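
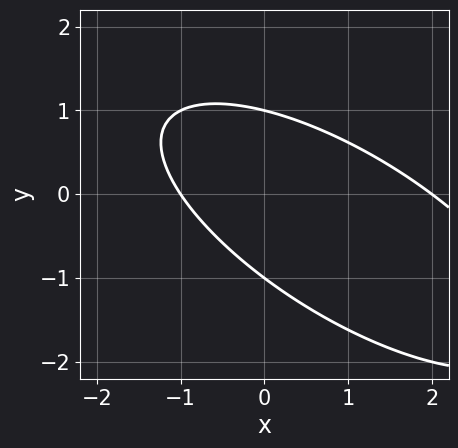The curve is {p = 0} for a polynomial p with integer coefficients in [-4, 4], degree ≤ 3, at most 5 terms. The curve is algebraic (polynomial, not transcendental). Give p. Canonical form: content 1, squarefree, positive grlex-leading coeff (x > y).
deg p = 2. The shape is more complex than any degree-1 curve.
From the axis intercepts and sections: among the integer gridlines, it crosses the x-axis at x ∈ {-1, 2}; the y-axis gridline crossings are at y ∈ {-1, 1}.
Solving for integer coefficients yields p as stated.

x^2 + 2*x*y + 2*y^2 - x - 2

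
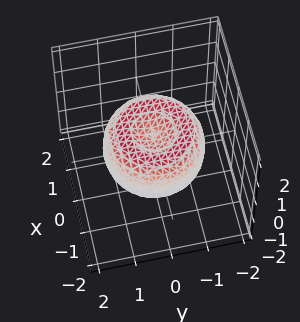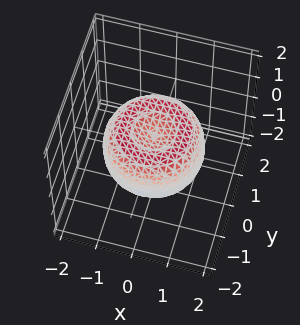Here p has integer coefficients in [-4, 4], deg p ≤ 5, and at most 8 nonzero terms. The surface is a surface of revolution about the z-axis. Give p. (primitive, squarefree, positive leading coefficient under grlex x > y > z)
2*x^4 + 4*x^2*y^2 + 2*y^4 - 3*x^2 - 3*y^2 + 3*z^2 - 1

The degree is 4 — the shape is more complex than any degree-3 surface.
Symmetry: every cross-section ⟂ z is a circle, so x, y appear only via x² + y².
Reading off the gridlines: a circular section at z = 0 has radius between 1 and 2.
Matching integer coefficients to the picture gives p.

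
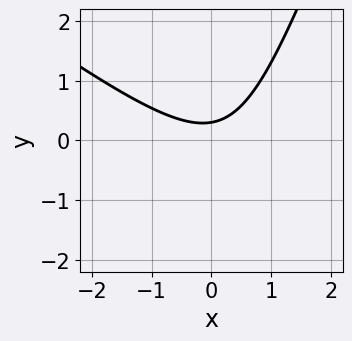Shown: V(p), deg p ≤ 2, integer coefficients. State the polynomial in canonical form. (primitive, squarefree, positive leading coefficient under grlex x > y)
First, deg p = 2.
Then, from the axis intercepts and sections: it misses every integer gridline on the x-axis.
Finally, solving for integer coefficients yields p as stated.

2*x^2 + 2*x*y - y^2 - 3*y + 1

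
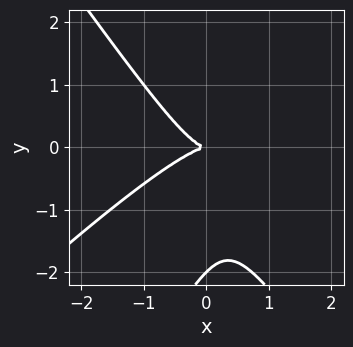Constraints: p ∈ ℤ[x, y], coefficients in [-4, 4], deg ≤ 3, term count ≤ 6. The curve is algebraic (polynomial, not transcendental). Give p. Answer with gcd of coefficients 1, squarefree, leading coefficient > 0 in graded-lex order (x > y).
2*x^3 - 2*x^2*y - x*y^2 + y^3 + 2*y^2

1. Degree: the shape is more complex than any degree-2 curve, so deg p = 3.
2. Against the integer gridlines: among the integer gridlines, it crosses the y-axis at y ∈ {-2, 0}; it meets the x-axis at x = 0 (among the integer gridlines).
3. These observations pin down the coefficients.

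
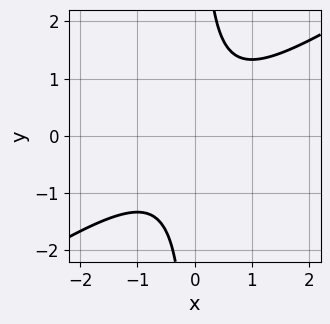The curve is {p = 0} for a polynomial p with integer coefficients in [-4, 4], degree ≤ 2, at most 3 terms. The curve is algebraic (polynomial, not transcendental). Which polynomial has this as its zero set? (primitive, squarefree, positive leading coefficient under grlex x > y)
The degree is 2 — the shape is more complex than any degree-1 curve.
Reading off the gridlines: it misses every integer gridline on the x-axis; no y-intercept at any integer in the box.
Matching integer coefficients to the picture gives p.

2*x^2 - 3*x*y + 2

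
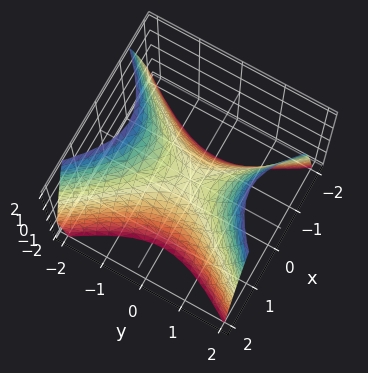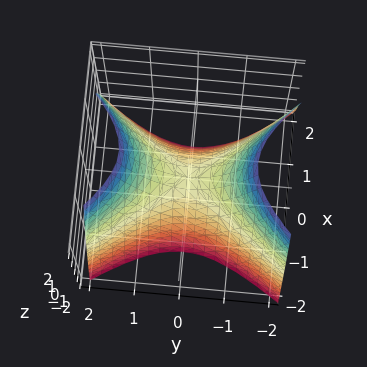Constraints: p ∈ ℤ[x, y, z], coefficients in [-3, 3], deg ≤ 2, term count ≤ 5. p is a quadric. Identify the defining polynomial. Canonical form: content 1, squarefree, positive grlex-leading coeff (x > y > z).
First, the degree is 2 — a saddle surface; a quadric.
Then, symmetries: it's symmetric under x → −x, forcing even powers of x; mirror symmetry y ↦ −y ⇒ only even powers of y.
Then, reading off the gridlines: it meets the y-axis at y = 0 (among the integer gridlines); it meets the z-axis at z = 0 (among the integer gridlines); it crosses the x-axis at the gridline x = 0.
Finally, the integer polynomial consistent with all of this is the stated p.

3*x^2 - 2*y^2 + 2*z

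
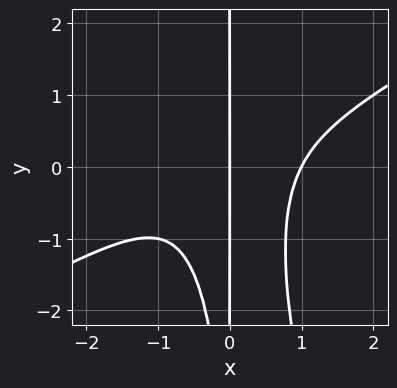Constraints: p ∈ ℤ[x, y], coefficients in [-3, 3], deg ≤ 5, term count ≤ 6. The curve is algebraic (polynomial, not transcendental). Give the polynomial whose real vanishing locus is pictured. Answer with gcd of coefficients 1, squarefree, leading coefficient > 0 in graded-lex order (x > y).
First, degree: no degree-3 curve has this shape, so deg p = 4.
Then, from the axis intercepts and sections: the x-axis gridline crossings are at x ∈ {0, 1}; the visible y-axis segment lies entirely on the curve.
Finally, together with the visible shape, these determine p as stated.

2*x^4 - 3*x^3*y - x^2*y^2 - 2*x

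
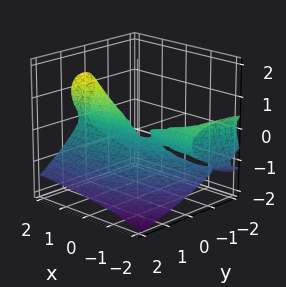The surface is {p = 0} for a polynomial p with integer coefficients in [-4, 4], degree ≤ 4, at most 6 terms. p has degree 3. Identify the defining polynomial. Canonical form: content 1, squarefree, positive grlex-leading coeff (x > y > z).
x*y^2 - 2*x*z^2 + 3*z^3 - x*y + 3*y^2

1. The degree is 3 — the shape is more complex than any degree-2 surface.
2. Checking where it meets the axes: it crosses the z-axis at the gridline z = 0; it meets the y-axis at y = 0 (among the integer gridlines); the visible x-axis segment lies entirely on the surface.
3. Solving for integer coefficients yields p as stated.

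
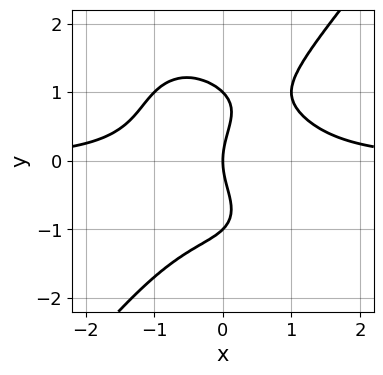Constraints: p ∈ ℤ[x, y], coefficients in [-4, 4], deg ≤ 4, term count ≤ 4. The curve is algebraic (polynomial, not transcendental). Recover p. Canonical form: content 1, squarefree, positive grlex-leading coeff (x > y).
The degree is 4 — a generic line meets the curve in up to 4 points.
Observable constraints: among the integer gridlines, it crosses the y-axis at y ∈ {-1, 0, 1}; it meets the x-axis at x = 0 (among the integer gridlines).
Together with the visible shape, these determine p as stated.

2*x^3*y - y^4 + y^2 - 2*x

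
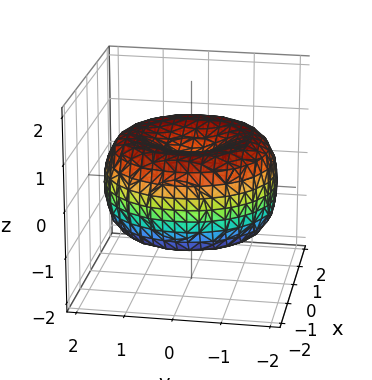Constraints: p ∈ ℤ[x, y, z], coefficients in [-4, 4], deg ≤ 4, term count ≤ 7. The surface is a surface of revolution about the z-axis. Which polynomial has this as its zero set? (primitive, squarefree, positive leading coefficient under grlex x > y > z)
x^4 + 2*x^2*y^2 + y^4 - 3*x^2 - 3*y^2 + 3*z^2 - 1

(a) Degree: the shape is more complex than any degree-3 surface, so deg p = 4.
(b) Symmetries: rotational symmetry about the z-axis ⇒ p depends on x, y only through x² + y².
(c) Against the integer gridlines: a circular section at z = 0 has radius between 1 and 2.
(d) Together with the visible shape, these determine p as stated.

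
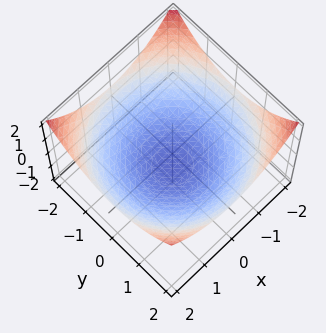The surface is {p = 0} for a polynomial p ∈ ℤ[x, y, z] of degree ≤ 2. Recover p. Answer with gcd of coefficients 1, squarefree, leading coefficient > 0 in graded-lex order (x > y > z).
1. Degree: the shape is more complex than any degree-1 surface, so deg p = 2.
2. Symmetries: rotational symmetry about the z-axis ⇒ p depends on x, y only through x² + y².
3. Reading off the gridlines: one z-axis crossing is at z = -1; a circular section at z = 0 has radius between 1 and 2.
4. Assembling these constraints gives the stated polynomial.

x^2 + y^2 - 3*z - 3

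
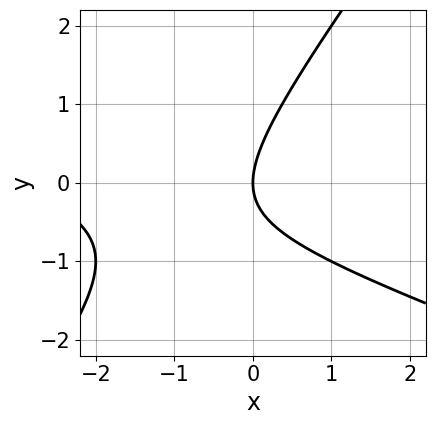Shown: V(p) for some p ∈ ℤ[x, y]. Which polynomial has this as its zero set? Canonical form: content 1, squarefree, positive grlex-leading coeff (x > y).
1. Degree: a generic line meets the curve in up to 2 points, so deg p = 2.
2. Reading off the gridlines: one x-axis crossing is at x = 0; it meets the y-axis at y = 0 (among the integer gridlines).
3. These observations pin down the coefficients.

x^2 + 2*x*y - 2*y^2 + 3*x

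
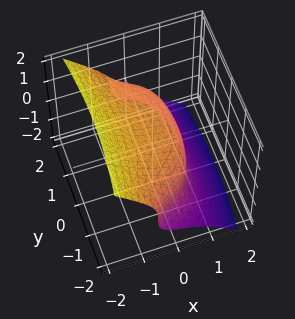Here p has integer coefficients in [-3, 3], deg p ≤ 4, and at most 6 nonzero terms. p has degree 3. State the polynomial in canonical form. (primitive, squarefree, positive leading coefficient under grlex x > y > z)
3*x^3 + 2*z^3 + y^2 + 2*x - 3

(a) deg p = 3. No degree-2 surface has this shape.
(b) Solving for integer coefficients yields p as stated.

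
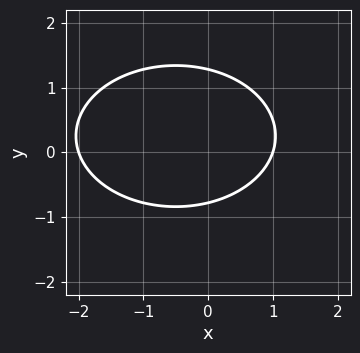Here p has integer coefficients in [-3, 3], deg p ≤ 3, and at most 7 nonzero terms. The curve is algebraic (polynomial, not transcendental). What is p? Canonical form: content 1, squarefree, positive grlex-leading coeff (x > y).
x^2 + 2*y^2 + x - y - 2

First, degree: a generic line meets the curve in up to 2 points, so deg p = 2.
Then, observable constraints: the x-axis gridline crossings are at x ∈ {-2, 1}.
Finally, matching integer coefficients to the picture gives p.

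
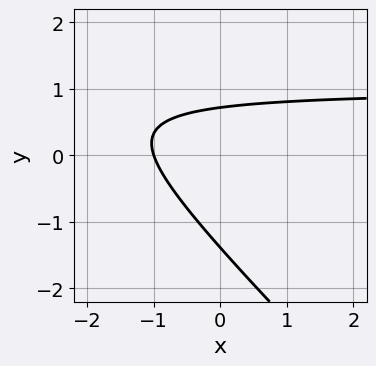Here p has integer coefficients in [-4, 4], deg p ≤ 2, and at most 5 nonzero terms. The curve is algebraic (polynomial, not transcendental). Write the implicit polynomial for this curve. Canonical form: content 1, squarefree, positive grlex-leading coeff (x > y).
1. Degree: no degree-1 curve has this shape, so deg p = 2.
2. Reading off the gridlines: one x-axis crossing is at x = -1.
3. Assembling these constraints gives the stated polynomial.

3*x*y + 3*y^2 - 3*x + 2*y - 3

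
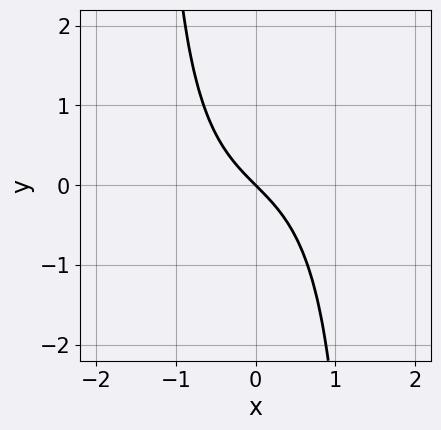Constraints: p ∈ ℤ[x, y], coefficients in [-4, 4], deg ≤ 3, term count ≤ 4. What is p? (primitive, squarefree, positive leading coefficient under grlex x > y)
x^3 - x^2*y + 2*x + 2*y

First, deg p = 3. No degree-2 curve has this shape.
Then, checking where it meets the axes: one x-axis crossing is at x = 0; one y-axis crossing is at y = 0.
Finally, putting this together gives p.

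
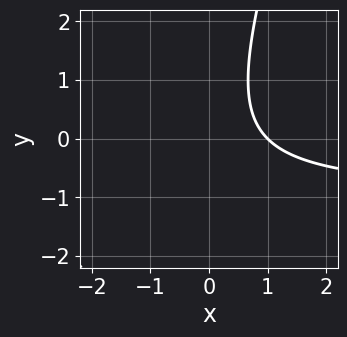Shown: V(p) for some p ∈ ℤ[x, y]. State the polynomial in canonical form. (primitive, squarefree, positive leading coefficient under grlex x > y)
3*x*y - y^2 + 3*x - 3

1. deg p = 2.
2. Checking where it meets the axes: it crosses the x-axis at the gridline x = 1; no y-intercept at any integer in the box.
3. The integer polynomial consistent with all of this is the stated p.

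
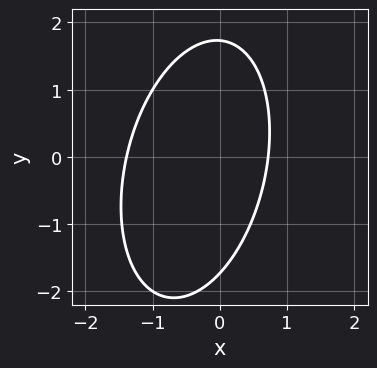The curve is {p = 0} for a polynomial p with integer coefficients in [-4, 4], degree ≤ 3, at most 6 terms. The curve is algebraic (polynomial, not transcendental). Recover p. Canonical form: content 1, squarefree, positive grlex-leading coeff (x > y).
1. Degree: a generic line meets the curve in up to 2 points, so deg p = 2.
2. Matching integer coefficients to the picture gives p.

3*x^2 - x*y + y^2 + 2*x - 3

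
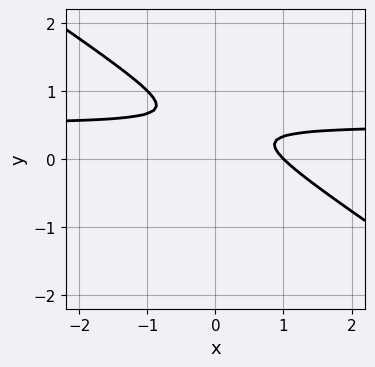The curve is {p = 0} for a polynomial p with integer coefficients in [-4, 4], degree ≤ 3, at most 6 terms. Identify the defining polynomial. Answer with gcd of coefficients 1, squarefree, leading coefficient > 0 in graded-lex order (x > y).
(a) Degree: the shape is more complex than any degree-1 curve, so deg p = 2.
(b) Checking where it meets the axes: it meets the x-axis at x = 1 (among the integer gridlines); no y-intercept at any integer in the box.
(c) The integer polynomial consistent with all of this is the stated p.

2*x*y + 3*y^2 - x - 3*y + 1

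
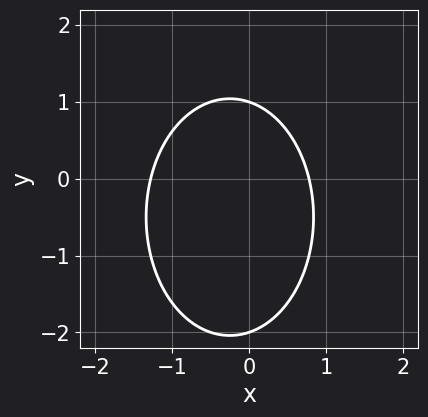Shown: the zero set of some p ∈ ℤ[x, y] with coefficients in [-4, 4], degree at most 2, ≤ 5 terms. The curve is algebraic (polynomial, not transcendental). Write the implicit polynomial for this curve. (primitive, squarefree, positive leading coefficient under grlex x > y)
2*x^2 + y^2 + x + y - 2

1. deg p = 2. The shape is more complex than any degree-1 curve.
2. From the visible intercepts: among the integer gridlines, it crosses the y-axis at y ∈ {-2, 1}.
3. Assembling these constraints gives the stated polynomial.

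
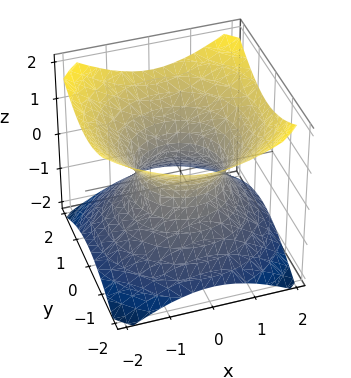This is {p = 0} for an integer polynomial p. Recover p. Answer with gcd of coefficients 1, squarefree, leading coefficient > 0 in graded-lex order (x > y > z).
2*x^2 + 2*y^2 - 3*z^2 - 2

First, degree: an hourglass — one-sheet hyperboloid; a quadric, so deg p = 2.
Then, by symmetry, the z-axis is an axis of rotation, so x and y enter only as x² + y²; mirror symmetry z ↦ −z ⇒ only even powers of z.
Then, against the integer gridlines: among the integer gridlines, it crosses the y-axis at y ∈ {-1, 1}; the surface avoids every integer z-axis point in the box; among the integer gridlines, it crosses the x-axis at x ∈ {-1, 1}.
Finally, the integer polynomial consistent with all of this is the stated p.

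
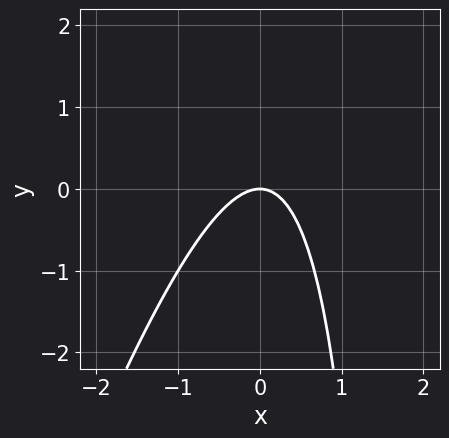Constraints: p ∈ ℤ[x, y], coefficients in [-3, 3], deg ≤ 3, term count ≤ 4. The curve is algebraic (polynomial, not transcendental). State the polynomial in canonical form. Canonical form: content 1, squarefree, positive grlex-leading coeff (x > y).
1. The degree is 2 — no degree-1 curve has this shape.
2. From the visible intercepts: one x-axis crossing is at x = 0; one y-axis crossing is at y = 0.
3. Assembling these constraints gives the stated polynomial.

3*x^2 - x*y + 2*y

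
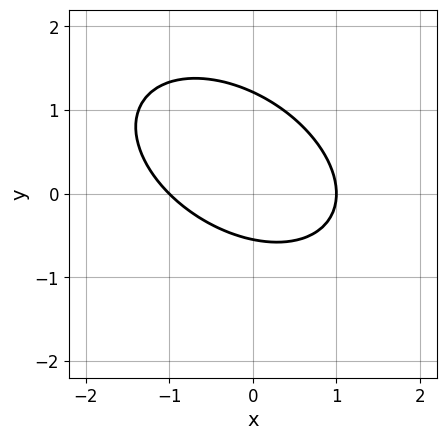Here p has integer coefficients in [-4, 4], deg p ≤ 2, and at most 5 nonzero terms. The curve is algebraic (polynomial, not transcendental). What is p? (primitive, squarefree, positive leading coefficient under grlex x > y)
2*x^2 + 2*x*y + 3*y^2 - 2*y - 2

deg p = 2. The shape is more complex than any degree-1 curve.
Reading off the gridlines: among the integer gridlines, it crosses the x-axis at x ∈ {-1, 1}.
Putting this together gives p.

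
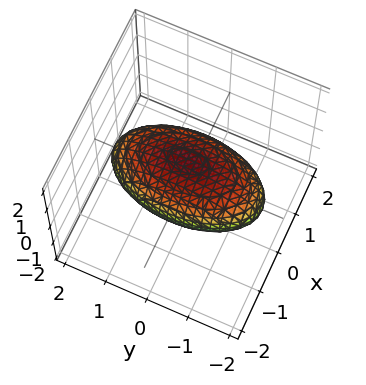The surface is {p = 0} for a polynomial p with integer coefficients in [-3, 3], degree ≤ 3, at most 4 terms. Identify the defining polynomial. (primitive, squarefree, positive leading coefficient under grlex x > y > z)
3*x^2 + y^2 + 3*z^2 - 3

The degree is 2 — a closed, bounded, convex surface; a quadric.
Symmetries: the x ↦ −x reflection is a symmetry, so x appears only in even powers; it's symmetric under y → −y, forcing even powers of y; the z ↦ −z reflection is a symmetry, so z appears only in even powers.
Against the integer gridlines: the x-axis gridline crossings are at x ∈ {-1, 1}; among the integer gridlines, it crosses the z-axis at z ∈ {-1, 1}.
The integer polynomial consistent with all of this is the stated p.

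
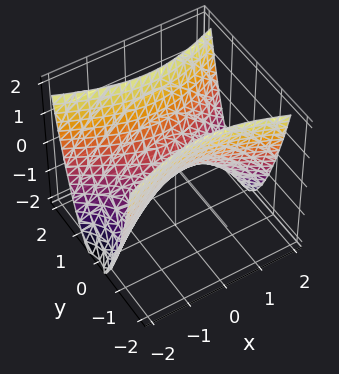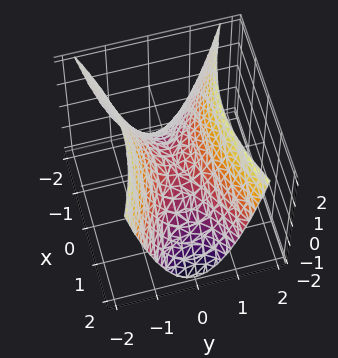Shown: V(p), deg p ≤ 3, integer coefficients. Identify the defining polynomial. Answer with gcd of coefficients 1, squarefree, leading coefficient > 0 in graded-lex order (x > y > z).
x^2 - 3*y^2 + 2*z

(a) Degree: a saddle surface; a quadric, so deg p = 2.
(b) Symmetries: it's symmetric under x → −x, forcing even powers of x; mirror symmetry y ↦ −y ⇒ only even powers of y.
(c) Observable constraints: it meets the y-axis at y = 0 (among the integer gridlines); it meets the x-axis at x = 0 (among the integer gridlines).
(d) Putting this together gives p.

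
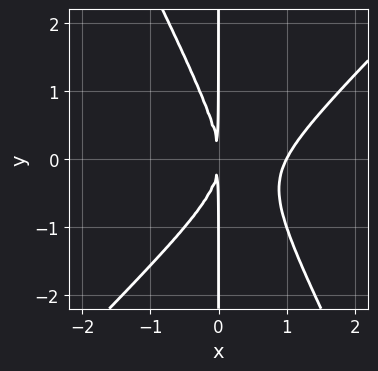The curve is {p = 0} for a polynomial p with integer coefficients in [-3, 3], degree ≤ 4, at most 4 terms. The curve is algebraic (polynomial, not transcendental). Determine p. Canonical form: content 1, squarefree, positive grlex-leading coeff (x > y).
1. Degree: a generic line meets the curve in up to 3 points, so deg p = 3.
2. From the axis intercepts and sections: every point of the y-axis in the box is on the curve; it meets the x-axis at x = 1 (among the integer gridlines).
3. Putting this together gives p.

2*x^3 - x^2*y - x*y^2 - 2*x^2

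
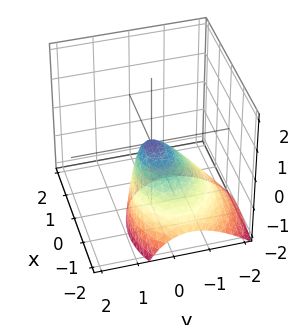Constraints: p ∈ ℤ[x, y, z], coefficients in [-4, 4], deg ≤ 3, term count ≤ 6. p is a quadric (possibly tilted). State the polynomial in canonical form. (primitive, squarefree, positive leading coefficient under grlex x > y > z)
2*x^2 - 2*x*z + 3*y^2 - 2*y*z + 2*z

deg p = 2. A generic line meets the surface in up to 2 points.
Checking where it meets the axes: one z-axis crossing is at z = 0; one y-axis crossing is at y = 0; one x-axis crossing is at x = 0.
Together with the visible shape, these determine p as stated.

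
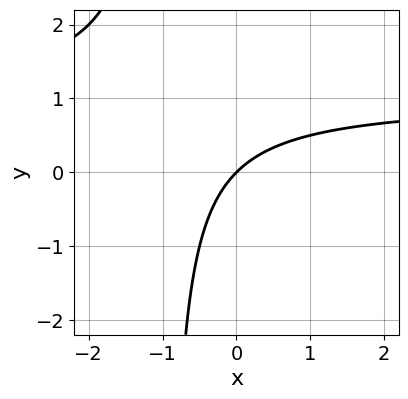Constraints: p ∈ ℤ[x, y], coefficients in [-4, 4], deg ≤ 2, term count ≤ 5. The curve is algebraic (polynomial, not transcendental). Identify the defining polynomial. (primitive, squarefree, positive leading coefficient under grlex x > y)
x*y - x + y

Degree: a generic line meets the curve in up to 2 points, so deg p = 2.
Reading off the gridlines: it crosses the x-axis at the gridline x = 0; one y-axis crossing is at y = 0.
These observations pin down the coefficients.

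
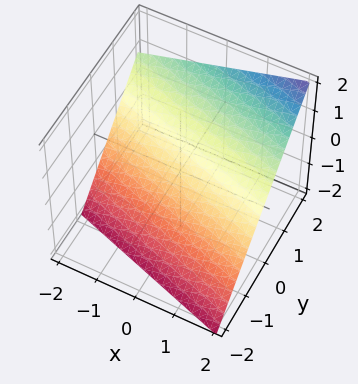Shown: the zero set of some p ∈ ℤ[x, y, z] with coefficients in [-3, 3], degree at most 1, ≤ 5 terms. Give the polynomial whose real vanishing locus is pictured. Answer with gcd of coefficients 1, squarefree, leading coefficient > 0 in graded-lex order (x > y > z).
x + 3*y - 3*z - 2

1. Degree: every cross-section is a straight line — this is a plane, so deg p = 1.
2. From the axis intercepts and sections: one x-axis crossing is at x = 2.
3. Matching integer coefficients to the picture gives p.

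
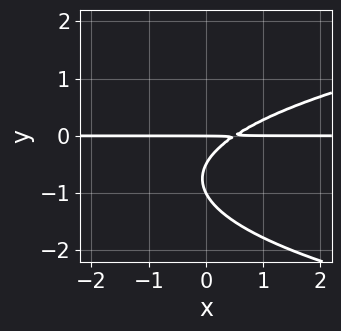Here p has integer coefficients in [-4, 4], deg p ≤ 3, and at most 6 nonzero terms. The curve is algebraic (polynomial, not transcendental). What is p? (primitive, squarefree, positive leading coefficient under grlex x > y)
2*y^3 - 2*x*y + 3*y^2 + y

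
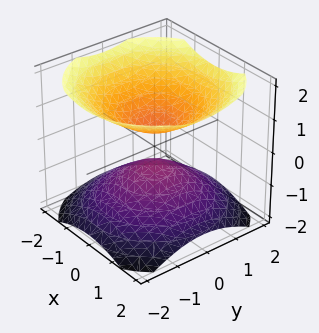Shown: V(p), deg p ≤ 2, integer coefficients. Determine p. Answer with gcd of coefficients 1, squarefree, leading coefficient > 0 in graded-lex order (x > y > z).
(a) I count 2 distinct pieces. They look like related sheets of one shape, so recover p as a whole.
(b) deg p = 2. A generic line meets the surface in up to 2 points.
(c) Symmetries: the surface is invariant under rotation about z: p = q(x² + y², z).
(d) Reading off the gridlines: the surface avoids every integer x-axis point in the box; a circular section at z = -1 has radius exactly 1.
(e) Assembling these constraints gives the stated polynomial.

2*x^2 + 2*y^2 - 3*z^2 + 1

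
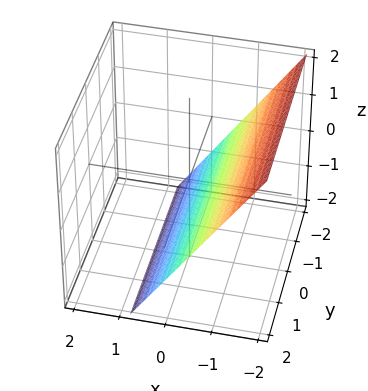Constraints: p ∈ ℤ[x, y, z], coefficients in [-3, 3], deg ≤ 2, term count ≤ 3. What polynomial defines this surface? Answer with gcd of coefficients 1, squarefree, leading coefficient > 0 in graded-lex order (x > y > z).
3*x + 2*z + 2

1. The degree is 1 — the surface is flat (a plane).
2. Checking where it meets the axes: it crosses the z-axis at the gridline z = -1; the surface avoids every integer y-axis point in the box.
3. Putting this together gives p.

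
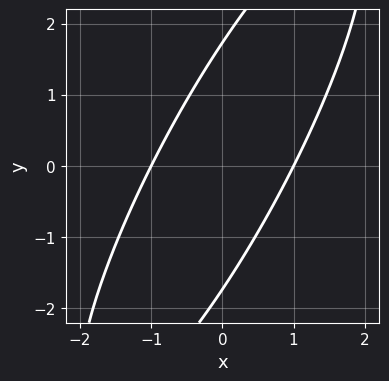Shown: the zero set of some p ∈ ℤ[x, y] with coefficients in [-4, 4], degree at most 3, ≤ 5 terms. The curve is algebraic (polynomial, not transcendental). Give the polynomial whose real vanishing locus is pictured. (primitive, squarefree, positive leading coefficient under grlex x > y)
3*x^2 - 3*x*y + y^2 - 3

(a) Degree: no degree-1 curve has this shape, so deg p = 2.
(b) Observable constraints: among the integer gridlines, it crosses the x-axis at x ∈ {-1, 1}.
(c) These observations pin down the coefficients.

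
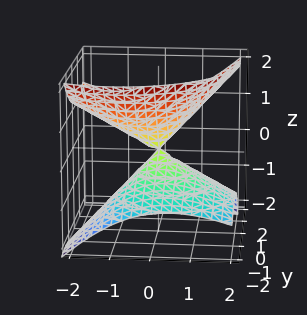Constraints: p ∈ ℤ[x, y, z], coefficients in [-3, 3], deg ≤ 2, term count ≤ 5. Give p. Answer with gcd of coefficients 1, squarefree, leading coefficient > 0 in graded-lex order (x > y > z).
2*x^2 + 2*x*z + 2*y^2 - 3*y*z - 3*z^2

1. Degree: the shape is more complex than any degree-1 surface, so deg p = 2.
2. Reading off the gridlines: it meets the x-axis at x = 0 (among the integer gridlines); one y-axis crossing is at y = 0; one z-axis crossing is at z = 0.
3. Putting this together gives p.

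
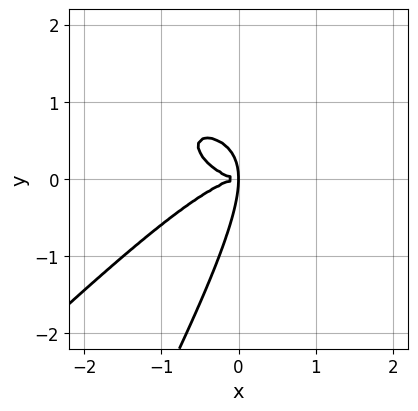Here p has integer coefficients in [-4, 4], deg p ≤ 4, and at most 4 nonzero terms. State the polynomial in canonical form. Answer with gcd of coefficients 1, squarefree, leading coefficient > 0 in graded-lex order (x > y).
x^4 - 2*x*y^3 + y^4 + 2*x*y^2

(a) deg p = 4. No degree-3 curve has this shape.
(b) Solving for integer coefficients yields p as stated.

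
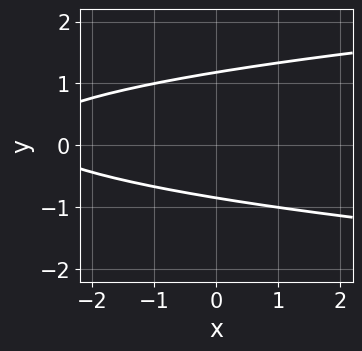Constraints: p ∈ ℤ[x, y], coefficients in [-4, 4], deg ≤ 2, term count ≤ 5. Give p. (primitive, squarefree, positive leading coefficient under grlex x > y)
3*y^2 - x - y - 3

First, the degree is 2 — a generic line meets the curve in up to 2 points.
Then, from the axis intercepts and sections: it misses every integer gridline on the x-axis.
Finally, the integer polynomial consistent with all of this is the stated p.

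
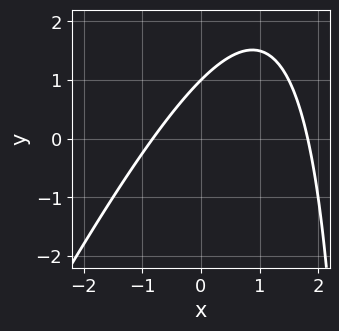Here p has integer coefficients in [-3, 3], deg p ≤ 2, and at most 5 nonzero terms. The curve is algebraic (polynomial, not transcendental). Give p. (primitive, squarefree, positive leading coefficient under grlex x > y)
2*x^2 - x*y - 2*x + 3*y - 3

First, the degree is 2 — the shape is more complex than any degree-1 curve.
Then, from the axis intercepts and sections: it meets the y-axis at y = 1 (among the integer gridlines).
Finally, these observations pin down the coefficients.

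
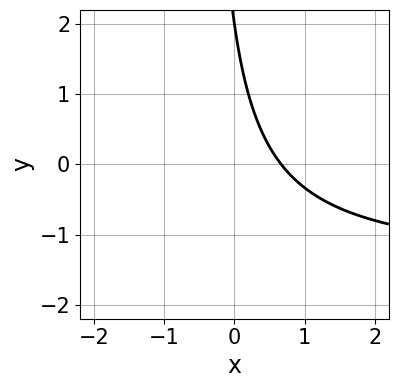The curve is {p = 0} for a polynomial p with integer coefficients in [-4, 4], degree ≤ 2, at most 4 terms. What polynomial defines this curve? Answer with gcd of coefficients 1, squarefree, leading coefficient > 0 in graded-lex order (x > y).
1. deg p = 2.
2. Reading off the gridlines: it meets the y-axis at y = 2 (among the integer gridlines).
3. Fitting integer coefficients to these (and the overall shape) gives p.

2*x*y + 3*x + y - 2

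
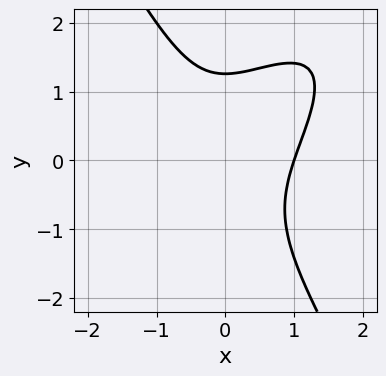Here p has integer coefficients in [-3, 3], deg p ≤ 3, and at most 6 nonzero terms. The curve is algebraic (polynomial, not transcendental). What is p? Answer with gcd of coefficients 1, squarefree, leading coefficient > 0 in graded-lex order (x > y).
2*x^3 - 2*x^2*y + y^3 - 2

First, degree: no degree-2 curve has this shape, so deg p = 3.
Then, from the axis intercepts and sections: it meets the x-axis at x = 1 (among the integer gridlines).
Finally, the integer polynomial consistent with all of this is the stated p.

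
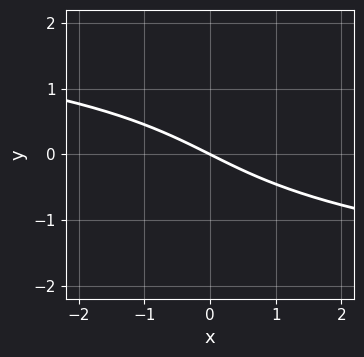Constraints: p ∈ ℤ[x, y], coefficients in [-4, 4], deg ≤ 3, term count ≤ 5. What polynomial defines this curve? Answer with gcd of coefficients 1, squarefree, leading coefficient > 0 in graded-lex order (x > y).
y^3 + x + 2*y

The degree is 3 — no degree-2 curve has this shape.
From the visible intercepts: one y-axis crossing is at y = 0; one x-axis crossing is at x = 0.
Putting this together gives p.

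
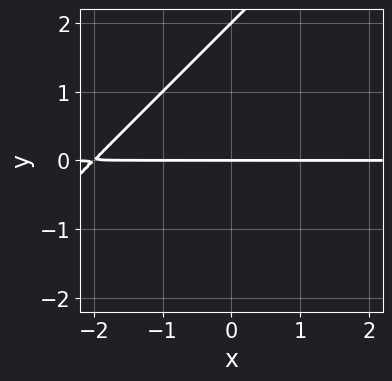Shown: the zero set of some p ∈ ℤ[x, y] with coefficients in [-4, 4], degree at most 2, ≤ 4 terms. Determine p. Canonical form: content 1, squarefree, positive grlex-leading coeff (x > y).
(a) Degree: no degree-1 curve has this shape, so deg p = 2.
(b) Checking where it meets the axes: among the integer gridlines, it crosses the y-axis at y ∈ {0, 2}; every point of the x-axis in the box is on the curve.
(c) Together with the visible shape, these determine p as stated.

x*y - y^2 + 2*y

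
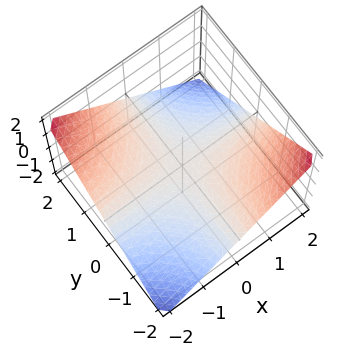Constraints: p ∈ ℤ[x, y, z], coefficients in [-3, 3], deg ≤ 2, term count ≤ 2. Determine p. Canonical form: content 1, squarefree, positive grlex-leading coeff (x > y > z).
x*y + 2*z

(a) deg p = 2.
(b) Observable constraints: every point of the y-axis in the box is on the surface; it meets the z-axis at z = 0 (among the integer gridlines); the visible x-axis segment lies entirely on the surface.
(c) Solving for integer coefficients yields p as stated.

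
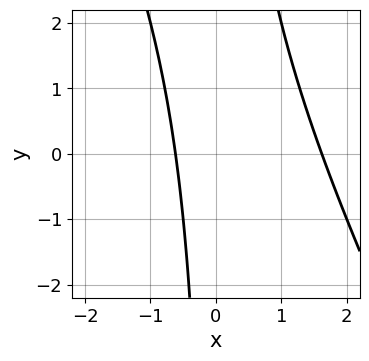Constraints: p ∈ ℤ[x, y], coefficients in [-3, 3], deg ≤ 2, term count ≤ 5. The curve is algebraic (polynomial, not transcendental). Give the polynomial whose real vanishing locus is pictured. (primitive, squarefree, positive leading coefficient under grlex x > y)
First, degree: the shape is more complex than any degree-1 curve, so deg p = 2.
Then, checking where it meets the axes: no y-intercept at any integer in the box.
Finally, matching integer coefficients to the picture gives p.

2*x^2 + x*y - 2*x - 2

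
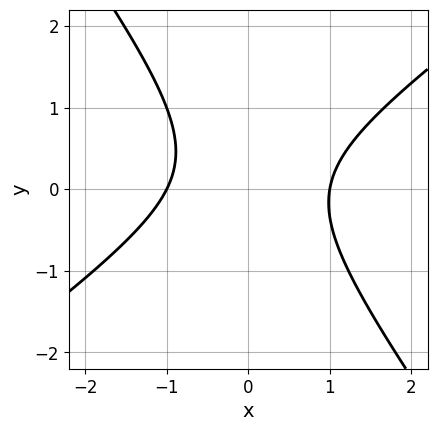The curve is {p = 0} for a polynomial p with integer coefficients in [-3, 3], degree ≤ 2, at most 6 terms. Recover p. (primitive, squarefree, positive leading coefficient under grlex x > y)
The degree is 2 — no degree-1 curve has this shape.
Reading off the gridlines: the x-axis gridline crossings are at x ∈ {-1, 1}; the curve avoids every integer y-axis point in the box.
These observations pin down the coefficients.

3*x^2 - 2*x*y - 3*y^2 + y - 3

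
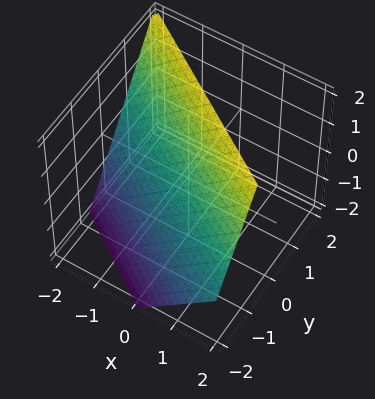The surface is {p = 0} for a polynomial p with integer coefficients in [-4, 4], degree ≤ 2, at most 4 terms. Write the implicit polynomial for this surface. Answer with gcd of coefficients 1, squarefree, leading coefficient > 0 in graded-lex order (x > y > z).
1. Degree: the surface is flat (a plane), so deg p = 1.
2. Against the integer gridlines: one z-axis crossing is at z = 1; it crosses the x-axis at the gridline x = -1.
3. The integer polynomial consistent with all of this is the stated p.

2*x + 3*y - 2*z + 2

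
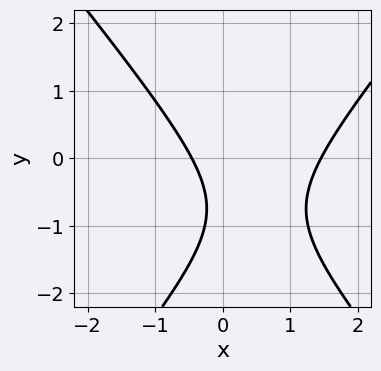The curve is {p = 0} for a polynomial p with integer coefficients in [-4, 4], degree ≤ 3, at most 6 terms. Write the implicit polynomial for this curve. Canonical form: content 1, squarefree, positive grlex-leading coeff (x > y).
First, degree: a generic line meets the curve in up to 2 points, so deg p = 2.
Then, against the integer gridlines: it misses every integer gridline on the y-axis.
Finally, putting this together gives p.

3*x^2 - 2*y^2 - 3*x - 3*y - 2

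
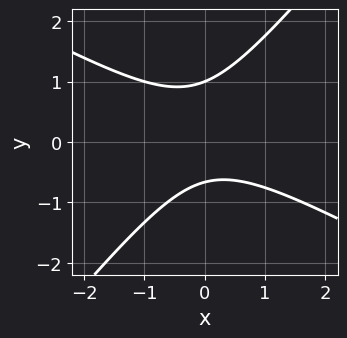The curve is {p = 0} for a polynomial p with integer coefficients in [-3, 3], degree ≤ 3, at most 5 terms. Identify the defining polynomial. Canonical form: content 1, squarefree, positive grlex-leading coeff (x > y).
1. deg p = 2.
2. From the axis intercepts and sections: one y-axis crossing is at y = 1; it misses every integer gridline on the x-axis.
3. Together with the visible shape, these determine p as stated.

2*x^2 + 2*x*y - 3*y^2 + y + 2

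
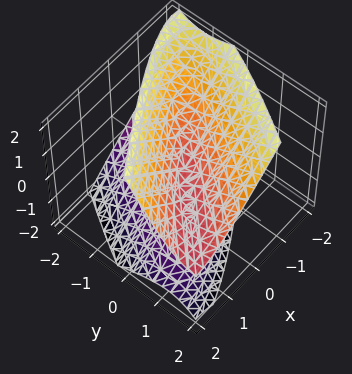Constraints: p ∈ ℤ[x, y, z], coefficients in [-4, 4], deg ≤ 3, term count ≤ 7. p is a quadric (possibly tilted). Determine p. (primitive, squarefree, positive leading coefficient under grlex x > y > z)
x^2 - 2*x*y + y^2 - y*z - z^2

The degree is 2 — a generic line meets the surface in up to 2 points.
From the visible intercepts: it meets the x-axis at x = 0 (among the integer gridlines); it crosses the z-axis at the gridline z = 0; it meets the y-axis at y = 0 (among the integer gridlines).
Fitting integer coefficients to these (and the overall shape) gives p.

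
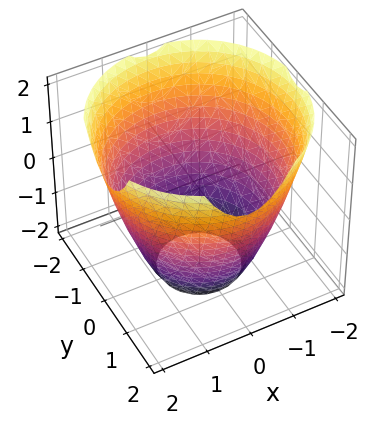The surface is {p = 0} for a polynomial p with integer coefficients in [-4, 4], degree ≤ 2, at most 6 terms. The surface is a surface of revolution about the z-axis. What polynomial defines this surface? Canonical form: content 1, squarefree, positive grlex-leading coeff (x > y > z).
First, the degree is 2 — no degree-1 surface has this shape.
Next, symmetries: every cross-section ⟂ z is a circle, so x, y appear only via x² + y².
Next, against the integer gridlines: no z-intercept at any integer in the box; a circular section at z = -1 has radius between 1 and 2.
Finally, assembling these constraints gives the stated polynomial.

x^2 + y^2 - z - 3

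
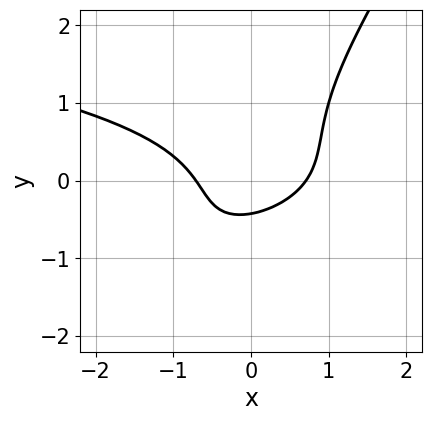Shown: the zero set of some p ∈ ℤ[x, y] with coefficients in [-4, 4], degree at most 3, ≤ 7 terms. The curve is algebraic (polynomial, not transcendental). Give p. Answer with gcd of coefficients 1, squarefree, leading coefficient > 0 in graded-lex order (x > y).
First, degree: the shape is more complex than any degree-2 curve, so deg p = 3.
Finally, matching integer coefficients to the picture gives p.

3*x*y^2 - 2*y^3 + 2*x^2 - 2*y - 1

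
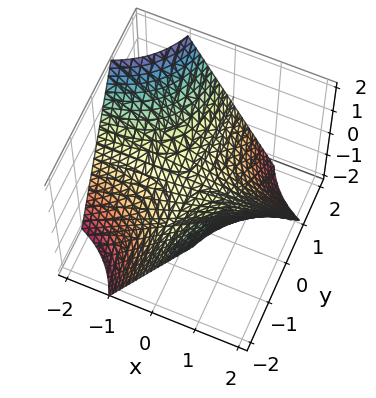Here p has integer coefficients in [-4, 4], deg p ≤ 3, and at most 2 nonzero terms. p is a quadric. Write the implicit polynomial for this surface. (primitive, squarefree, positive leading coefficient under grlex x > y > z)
The degree is 2 — a hyperbolic paraboloid; a quadric.
From the visible intercepts: every point of the x-axis in the box is on the surface; it meets the z-axis at z = 0 (among the integer gridlines); every point of the y-axis in the box is on the surface.
These observations pin down the coefficients.

x*y + z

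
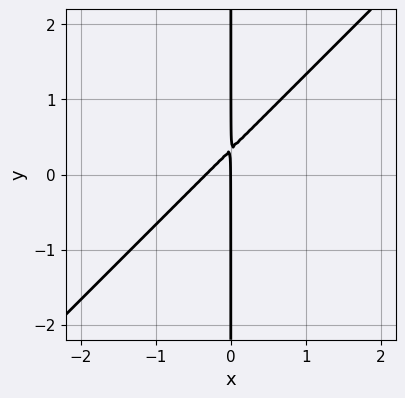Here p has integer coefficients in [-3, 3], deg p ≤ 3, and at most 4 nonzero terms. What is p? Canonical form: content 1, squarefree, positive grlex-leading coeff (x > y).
3*x^2 - 3*x*y + x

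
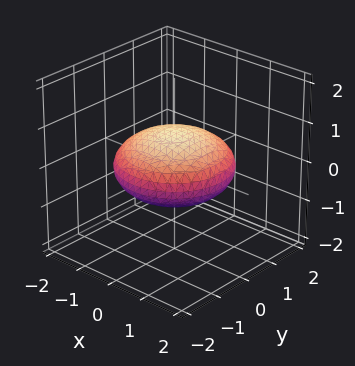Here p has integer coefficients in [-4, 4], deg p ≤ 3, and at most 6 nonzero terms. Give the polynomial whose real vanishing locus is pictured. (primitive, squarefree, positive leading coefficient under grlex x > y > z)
1. The degree is 2 — bounded and convex; a quadric.
2. Symmetry: the surface is invariant under rotation about z: p = q(x² + y², z); the z ↦ −z reflection is a symmetry, so z appears only in even powers.
3. From the visible intercepts: a circular section at z = 0 has radius between 1 and 2.
4. Matching integer coefficients to the picture gives p.

x^2 + y^2 + 3*z^2 - 2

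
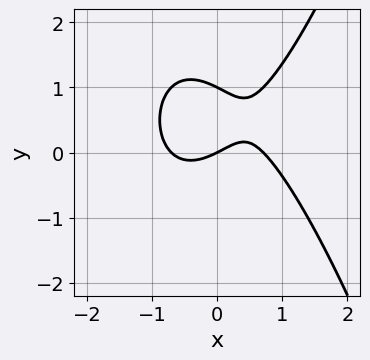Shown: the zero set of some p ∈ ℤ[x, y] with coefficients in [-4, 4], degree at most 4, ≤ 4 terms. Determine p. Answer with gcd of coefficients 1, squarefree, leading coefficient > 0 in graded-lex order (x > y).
(a) The degree is 3 — no degree-2 curve has this shape.
(b) Reading off the gridlines: one x-axis crossing is at x = 0; among the integer gridlines, it crosses the y-axis at y ∈ {0, 1}.
(c) Solving for integer coefficients yields p as stated.

2*x^3 - 2*y^2 - x + 2*y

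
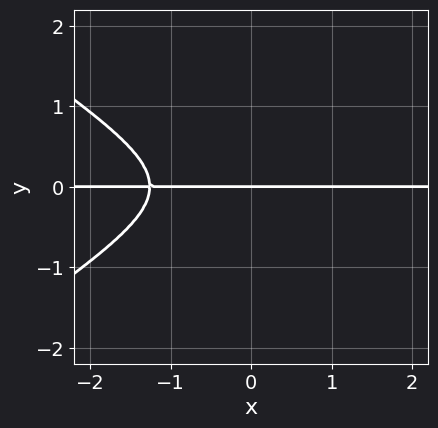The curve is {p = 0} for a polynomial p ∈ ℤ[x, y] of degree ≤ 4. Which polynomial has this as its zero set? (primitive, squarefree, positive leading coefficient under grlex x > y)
x^3*y - 2*x*y^3 + 3*y^3 + 2*y

(a) Degree: no degree-3 curve has this shape, so deg p = 4.
(b) Checking where it meets the axes: every point of the x-axis in the box is on the curve; one y-axis crossing is at y = 0.
(c) Assembling these constraints gives the stated polynomial.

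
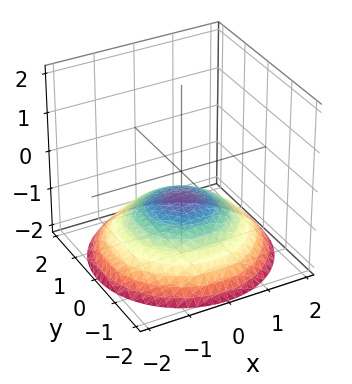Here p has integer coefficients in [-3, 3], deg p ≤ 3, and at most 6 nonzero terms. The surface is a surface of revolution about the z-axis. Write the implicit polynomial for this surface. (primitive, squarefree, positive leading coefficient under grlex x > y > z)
x^2 + y^2 + 3*z + 2

1. deg p = 2. The shape is more complex than any degree-1 surface.
2. Symmetries: the surface is invariant under rotation about z: p = q(x² + y², z).
3. From the visible intercepts: no y-intercept at any integer in the box; a circular section at z = -1 has radius exactly 1; no x-intercept at any integer in the box.
4. Solving for integer coefficients yields p as stated.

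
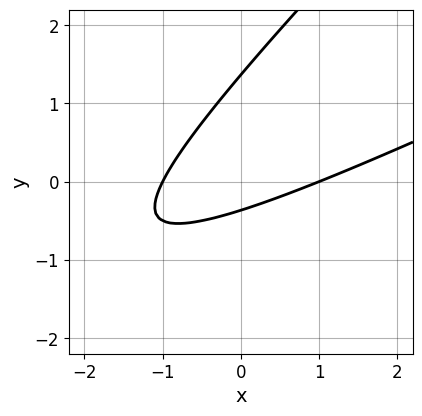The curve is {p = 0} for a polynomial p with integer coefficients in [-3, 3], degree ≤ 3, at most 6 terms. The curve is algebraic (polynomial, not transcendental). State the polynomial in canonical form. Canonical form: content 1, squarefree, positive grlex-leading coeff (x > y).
(a) Degree: a generic line meets the curve in up to 2 points, so deg p = 2.
(b) Against the integer gridlines: the x-axis gridline crossings are at x ∈ {-1, 1}.
(c) Solving for integer coefficients yields p as stated.

x^2 - 3*x*y + 2*y^2 - 2*y - 1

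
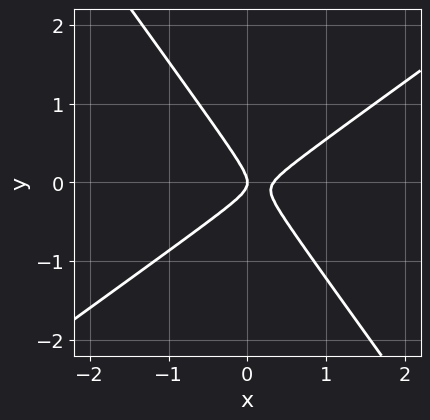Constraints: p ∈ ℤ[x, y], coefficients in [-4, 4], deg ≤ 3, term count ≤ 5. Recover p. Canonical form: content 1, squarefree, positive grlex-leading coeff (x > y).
First, deg p = 2.
Next, from the visible intercepts: it meets the y-axis at y = 0 (among the integer gridlines); it crosses the x-axis at the gridline x = 0.
Finally, the integer polynomial consistent with all of this is the stated p.

3*x^2 - 2*x*y - 3*y^2 - x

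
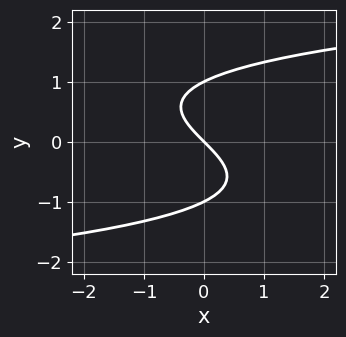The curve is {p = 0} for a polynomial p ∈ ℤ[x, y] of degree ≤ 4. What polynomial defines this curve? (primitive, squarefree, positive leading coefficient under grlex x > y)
(a) Degree: a generic line meets the curve in up to 3 points, so deg p = 3.
(b) Reading off the gridlines: the y-axis gridline crossings are at y ∈ {-1, 0, 1}; one x-axis crossing is at x = 0.
(c) Solving for integer coefficients yields p as stated.

y^3 - x - y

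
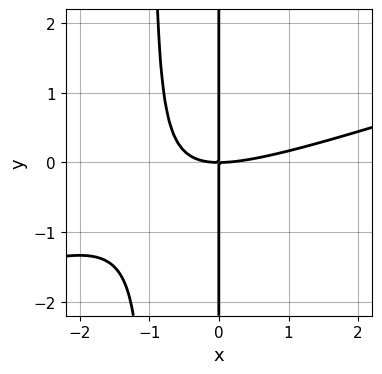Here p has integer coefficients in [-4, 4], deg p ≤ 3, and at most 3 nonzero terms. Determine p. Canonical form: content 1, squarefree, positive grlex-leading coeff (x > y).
x^3 - 3*x^2*y - 3*x*y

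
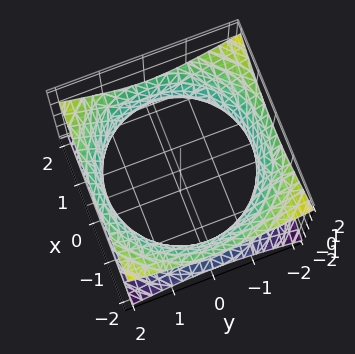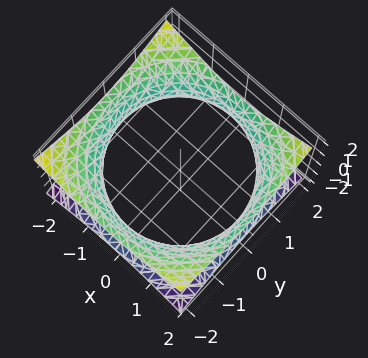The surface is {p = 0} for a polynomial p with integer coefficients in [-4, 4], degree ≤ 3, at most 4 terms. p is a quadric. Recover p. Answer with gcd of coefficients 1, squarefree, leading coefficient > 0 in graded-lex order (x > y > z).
1. deg p = 2. An hourglass — one-sheet hyperboloid; a quadric.
2. Symmetries: mirror symmetry z ↦ −z ⇒ only even powers of z; rotational symmetry about the z-axis ⇒ p depends on x, y only through x² + y².
3. Against the integer gridlines: no z-intercept at any integer in the box; a circular section at z = 0 has radius between 1 and 2.
4. Putting this together gives p.

x^2 + y^2 - 2*z^2 - 3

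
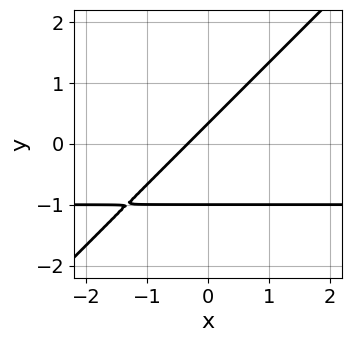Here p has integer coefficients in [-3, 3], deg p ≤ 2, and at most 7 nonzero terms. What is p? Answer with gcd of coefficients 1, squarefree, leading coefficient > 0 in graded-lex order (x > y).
First, degree: a generic line meets the curve in up to 2 points, so deg p = 2.
Then, checking where it meets the axes: it crosses the y-axis at the gridline y = -1.
Finally, putting this together gives p.

3*x*y - 3*y^2 + 3*x - 2*y + 1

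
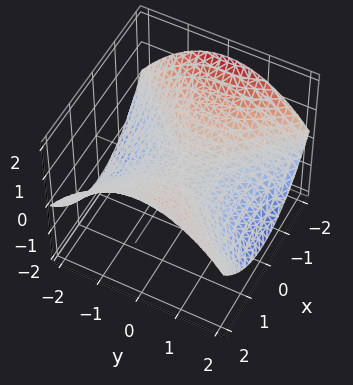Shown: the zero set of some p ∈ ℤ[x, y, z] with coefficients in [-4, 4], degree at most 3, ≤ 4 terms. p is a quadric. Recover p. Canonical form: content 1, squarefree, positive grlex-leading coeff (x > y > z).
x^2 - y^2 - 3*z

The degree is 2 — a saddle surface; a quadric.
Symmetries: it's symmetric under y → −y, forcing even powers of y; the x ↦ −x reflection is a symmetry, so x appears only in even powers.
Against the integer gridlines: it meets the y-axis at y = 0 (among the integer gridlines); it crosses the x-axis at the gridline x = 0; one z-axis crossing is at z = 0.
These observations pin down the coefficients.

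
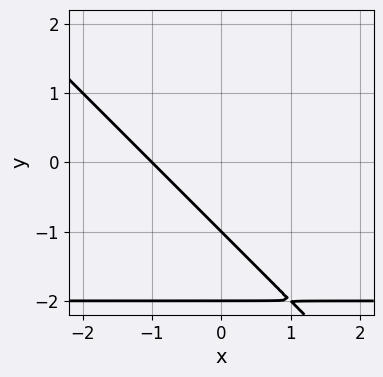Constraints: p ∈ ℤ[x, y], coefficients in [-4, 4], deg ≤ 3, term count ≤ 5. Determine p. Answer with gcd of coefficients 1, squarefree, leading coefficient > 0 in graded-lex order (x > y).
The degree is 2 — no degree-1 curve has this shape.
From the visible intercepts: it meets the x-axis at x = -1 (among the integer gridlines); among the integer gridlines, it crosses the y-axis at y ∈ {-2, -1}.
Putting this together gives p.

x*y + y^2 + 2*x + 3*y + 2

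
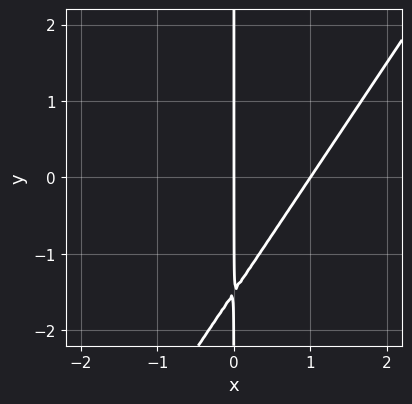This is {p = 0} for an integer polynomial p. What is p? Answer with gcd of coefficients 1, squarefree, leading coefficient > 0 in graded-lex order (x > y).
3*x^2 - 2*x*y - 3*x

1. deg p = 2. The shape is more complex than any degree-1 curve.
2. From the axis intercepts and sections: among the integer gridlines, it crosses the x-axis at x ∈ {0, 1}; every point of the y-axis in the box is on the curve.
3. Together with the visible shape, these determine p as stated.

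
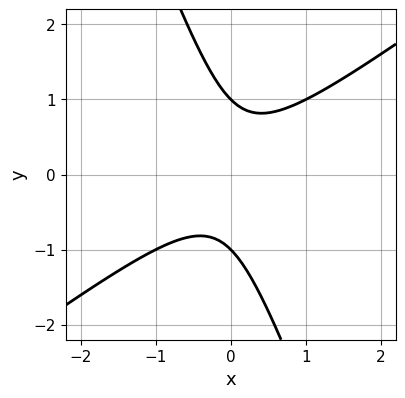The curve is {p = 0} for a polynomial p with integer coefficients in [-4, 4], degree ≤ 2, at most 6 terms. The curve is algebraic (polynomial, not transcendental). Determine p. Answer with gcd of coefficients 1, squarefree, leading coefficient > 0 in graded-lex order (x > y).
1. The degree is 2 — the shape is more complex than any degree-1 curve.
2. Observable constraints: no x-intercept at any integer in the box; among the integer gridlines, it crosses the y-axis at y ∈ {-1, 1}.
3. Solving for integer coefficients yields p as stated.

2*x^2 - 2*x*y - y^2 + 1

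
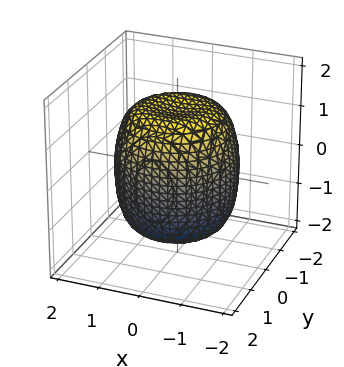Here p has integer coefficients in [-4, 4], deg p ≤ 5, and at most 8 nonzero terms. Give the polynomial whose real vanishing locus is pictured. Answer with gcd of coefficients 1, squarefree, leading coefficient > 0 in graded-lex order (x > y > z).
First, the degree is 4 — the shape is more complex than any degree-3 surface.
Then, symmetry: the z-axis is an axis of rotation, so x and y enter only as x² + y².
Next, from the axis intercepts and sections: a circular section at z = 0 has radius between 1 and 2.
Finally, together with the visible shape, these determine p as stated.

x^4 + 2*x^2*y^2 + y^4 - x^2 - y^2 + z^2 - 2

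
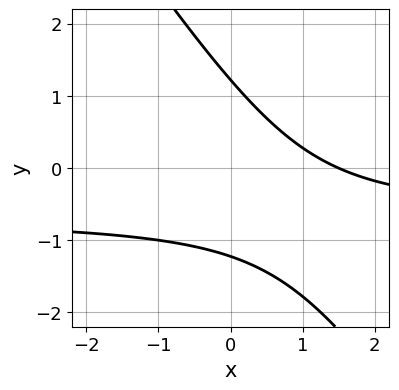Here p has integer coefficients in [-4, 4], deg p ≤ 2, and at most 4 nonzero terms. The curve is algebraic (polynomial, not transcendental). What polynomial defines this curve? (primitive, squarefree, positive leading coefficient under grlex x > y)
3*x*y + 2*y^2 + 2*x - 3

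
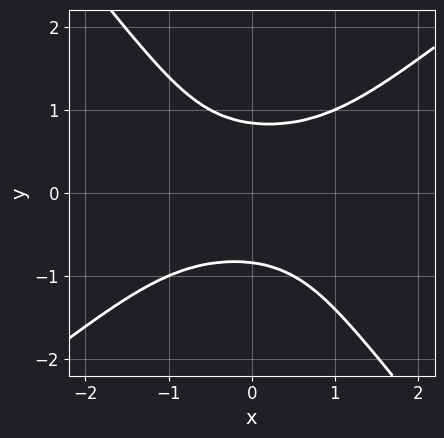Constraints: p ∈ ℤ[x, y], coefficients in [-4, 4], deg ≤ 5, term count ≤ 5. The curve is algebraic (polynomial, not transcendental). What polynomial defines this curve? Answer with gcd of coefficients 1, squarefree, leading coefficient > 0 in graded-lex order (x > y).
2*x^2*y^2 - x*y^3 - 2*y^4 + 1

First, degree: the shape is more complex than any degree-3 curve, so deg p = 4.
Then, observable constraints: the curve avoids every integer x-axis point in the box.
Finally, putting this together gives p.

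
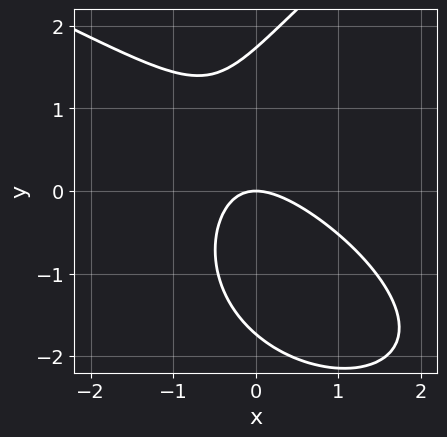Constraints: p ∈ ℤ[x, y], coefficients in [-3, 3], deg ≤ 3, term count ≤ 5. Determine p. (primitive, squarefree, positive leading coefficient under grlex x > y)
1. The degree is 3 — no degree-2 curve has this shape.
2. Checking where it meets the axes: one x-axis crossing is at x = 0; it crosses the y-axis at the gridline y = 0.
3. Together with the visible shape, these determine p as stated.

y^3 - 3*x^2 - 3*x*y - 3*y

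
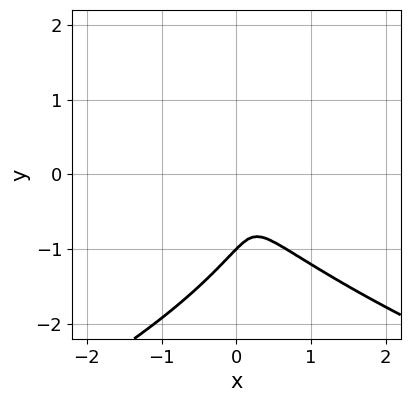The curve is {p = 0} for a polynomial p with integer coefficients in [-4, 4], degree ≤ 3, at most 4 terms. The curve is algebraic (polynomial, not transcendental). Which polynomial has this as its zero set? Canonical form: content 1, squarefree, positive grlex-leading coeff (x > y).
First, degree: no degree-2 curve has this shape, so deg p = 3.
Next, reading off the gridlines: one y-axis crossing is at y = -1.
Finally, putting this together gives p.

2*y^3 + 3*x^2 + 2*x*y + 2*y^2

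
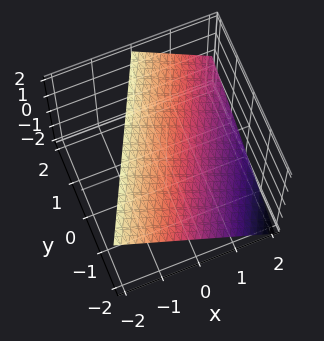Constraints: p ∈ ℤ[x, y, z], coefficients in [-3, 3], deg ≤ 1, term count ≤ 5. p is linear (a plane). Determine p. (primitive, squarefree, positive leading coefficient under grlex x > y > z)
Degree: every cross-section is a straight line — this is a plane, so deg p = 1.
From the axis intercepts and sections: it meets the x-axis at x = 1 (among the integer gridlines); one z-axis crossing is at z = 1; it crosses the y-axis at the gridline y = -2.
Assembling these constraints gives the stated polynomial.

2*x - y + 2*z - 2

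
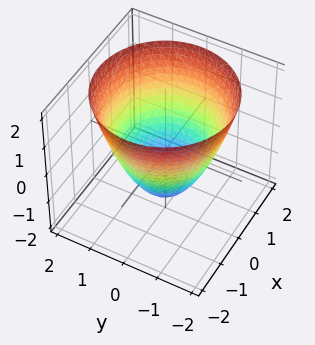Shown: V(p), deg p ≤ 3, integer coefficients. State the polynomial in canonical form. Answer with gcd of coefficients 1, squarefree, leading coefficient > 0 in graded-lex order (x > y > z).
2*x^2 + 2*y^2 - 2*z - 3

First, degree: no degree-1 surface has this shape, so deg p = 2.
Next, symmetries: the z-axis is an axis of rotation, so x and y enter only as x² + y².
Then, against the integer gridlines: a circular section at z = 2 has radius between 1 and 2.
Finally, putting this together gives p.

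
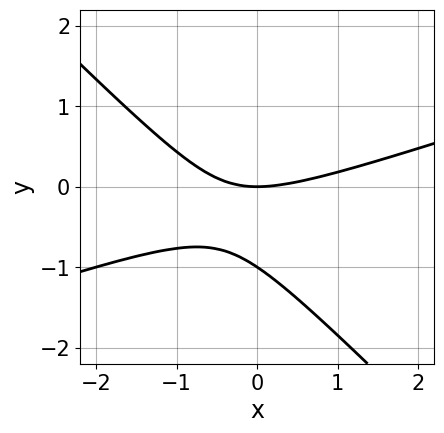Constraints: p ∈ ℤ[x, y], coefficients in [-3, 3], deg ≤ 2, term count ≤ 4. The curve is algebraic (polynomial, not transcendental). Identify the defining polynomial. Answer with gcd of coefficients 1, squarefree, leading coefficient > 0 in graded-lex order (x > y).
x^2 - 2*x*y - 3*y^2 - 3*y

(a) Degree: no degree-1 curve has this shape, so deg p = 2.
(b) Checking where it meets the axes: among the integer gridlines, it crosses the y-axis at y ∈ {-1, 0}; it crosses the x-axis at the gridline x = 0.
(c) Solving for integer coefficients yields p as stated.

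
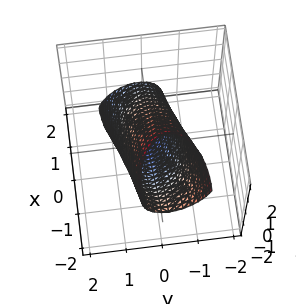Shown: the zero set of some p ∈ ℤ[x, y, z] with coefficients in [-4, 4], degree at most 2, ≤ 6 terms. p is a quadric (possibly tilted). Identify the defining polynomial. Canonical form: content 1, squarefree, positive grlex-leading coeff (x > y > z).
x^2 + 2*x*z + 3*y^2 + y*z + z^2 - 2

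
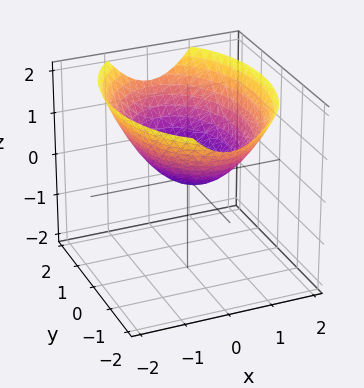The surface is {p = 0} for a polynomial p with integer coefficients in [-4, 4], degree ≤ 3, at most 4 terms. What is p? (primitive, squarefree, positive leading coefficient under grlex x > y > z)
First, the degree is 2 — a paraboloid; a quadric.
Then, symmetries: the y ↦ −y reflection is a symmetry, so y appears only in even powers; the x ↦ −x reflection is a symmetry, so x appears only in even powers.
Next, against the integer gridlines: it crosses the x-axis at the gridline x = 0; it meets the z-axis at z = 0 (among the integer gridlines).
Finally, together with the visible shape, these determine p as stated.

2*x^2 + y^2 - 3*z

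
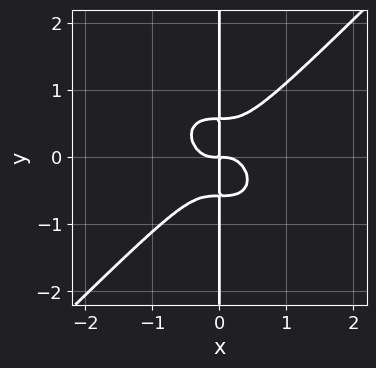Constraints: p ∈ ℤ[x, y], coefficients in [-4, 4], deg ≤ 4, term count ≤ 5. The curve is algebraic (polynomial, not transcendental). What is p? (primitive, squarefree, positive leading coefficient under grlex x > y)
3*x^4 - 3*x*y^3 + x*y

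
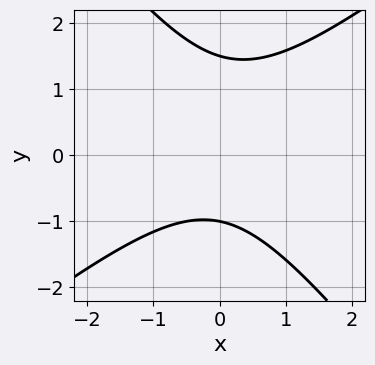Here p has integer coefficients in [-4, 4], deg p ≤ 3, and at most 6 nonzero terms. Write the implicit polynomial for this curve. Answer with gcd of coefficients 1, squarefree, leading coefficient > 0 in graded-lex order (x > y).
First, degree: the shape is more complex than any degree-1 curve, so deg p = 2.
Next, from the axis intercepts and sections: it crosses the y-axis at the gridline y = -1; no x-intercept at any integer in the box.
Finally, the integer polynomial consistent with all of this is the stated p.

2*x^2 - x*y - 2*y^2 + y + 3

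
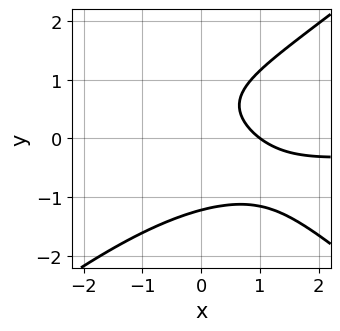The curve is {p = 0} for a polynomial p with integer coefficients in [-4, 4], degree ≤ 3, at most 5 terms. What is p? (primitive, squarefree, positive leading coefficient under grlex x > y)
(a) deg p = 3. No degree-2 curve has this shape.
(b) Observable constraints: it meets the x-axis at x = 1 (among the integer gridlines).
(c) Solving for integer coefficients yields p as stated.

2*x^2*y - 3*y^3 + 3*x + 2*y - 3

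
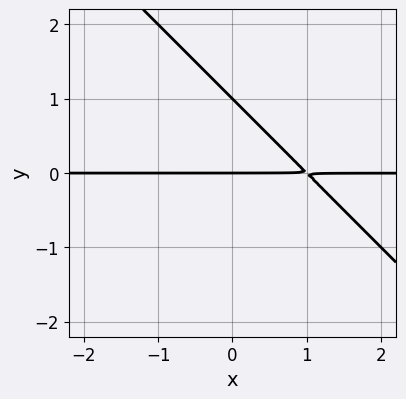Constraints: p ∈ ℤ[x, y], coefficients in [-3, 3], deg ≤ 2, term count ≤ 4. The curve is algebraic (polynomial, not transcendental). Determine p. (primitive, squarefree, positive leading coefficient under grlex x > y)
(a) deg p = 2. No degree-1 curve has this shape.
(b) From the axis intercepts and sections: among the integer gridlines, it crosses the y-axis at y ∈ {0, 1}; the visible x-axis segment lies entirely on the curve.
(c) Matching integer coefficients to the picture gives p.

x*y + y^2 - y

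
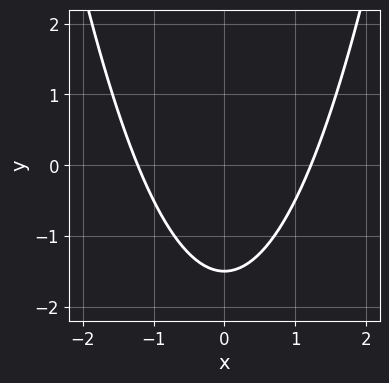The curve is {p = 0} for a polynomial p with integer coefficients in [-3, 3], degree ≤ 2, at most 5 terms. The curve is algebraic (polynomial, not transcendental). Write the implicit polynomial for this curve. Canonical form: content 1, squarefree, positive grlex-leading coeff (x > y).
The degree is 2 — the shape is more complex than any degree-1 curve.
Symmetries: mirror symmetry x ↦ −x ⇒ only even powers of x.
Fitting integer coefficients to these (and the overall shape) gives p.

2*x^2 - 2*y - 3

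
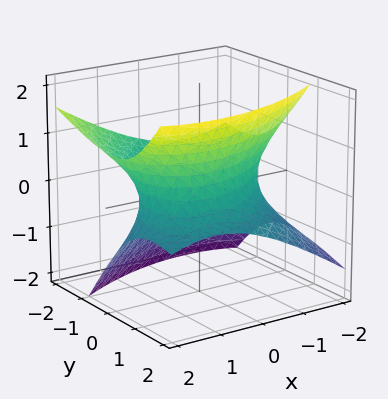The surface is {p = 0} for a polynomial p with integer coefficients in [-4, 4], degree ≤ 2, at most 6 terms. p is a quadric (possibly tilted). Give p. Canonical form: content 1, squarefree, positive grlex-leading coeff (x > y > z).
First, the degree is 2 — no degree-1 surface has this shape.
Then, observable constraints: it misses every integer gridline on the z-axis.
Finally, matching integer coefficients to the picture gives p.

x^2 - x*y + y^2 + 2*y*z - 2*z^2 - 2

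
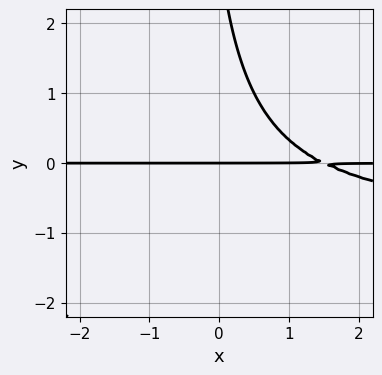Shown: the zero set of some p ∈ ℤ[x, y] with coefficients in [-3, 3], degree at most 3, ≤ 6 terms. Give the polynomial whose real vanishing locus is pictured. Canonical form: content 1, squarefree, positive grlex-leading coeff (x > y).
2*x*y^2 + 2*x*y + y^2 - 3*y

deg p = 3.
Checking where it meets the axes: one y-axis crossing is at y = 0; the visible x-axis segment lies entirely on the curve.
Solving for integer coefficients yields p as stated.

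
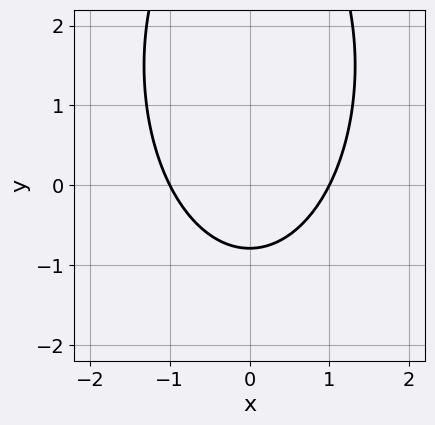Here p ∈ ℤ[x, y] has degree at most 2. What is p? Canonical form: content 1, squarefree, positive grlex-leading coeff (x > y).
3*x^2 + y^2 - 3*y - 3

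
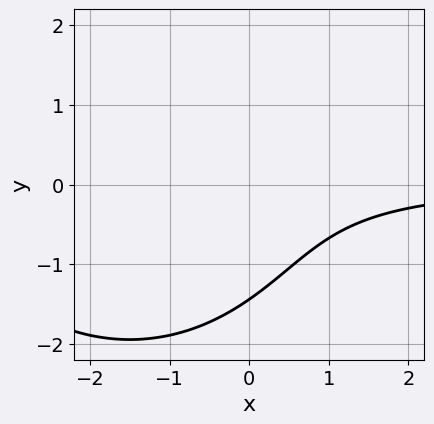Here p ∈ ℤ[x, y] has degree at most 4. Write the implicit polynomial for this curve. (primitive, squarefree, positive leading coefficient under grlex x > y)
x^2*y + y^3 + 3*x*y + 3

1. The degree is 3 — a generic line meets the curve in up to 3 points.
2. From the visible intercepts: the curve avoids every integer x-axis point in the box.
3. Putting this together gives p.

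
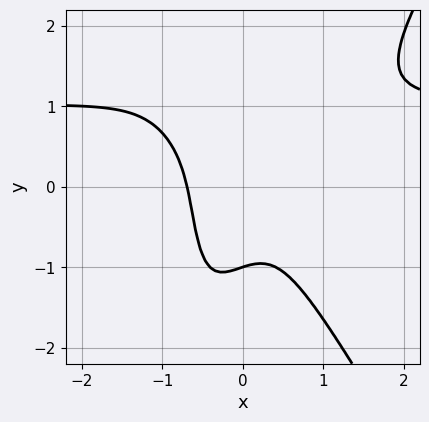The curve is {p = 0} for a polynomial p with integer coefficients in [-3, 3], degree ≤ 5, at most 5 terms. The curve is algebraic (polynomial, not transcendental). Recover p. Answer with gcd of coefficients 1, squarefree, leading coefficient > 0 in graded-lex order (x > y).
First, deg p = 4.
Next, observable constraints: one y-axis crossing is at y = -1.
Finally, putting this together gives p.

3*x^3*y - x*y^3 - 3*x^3 - y^3 - 1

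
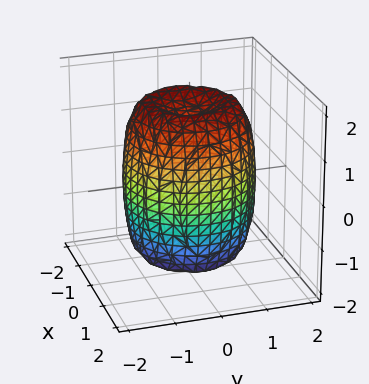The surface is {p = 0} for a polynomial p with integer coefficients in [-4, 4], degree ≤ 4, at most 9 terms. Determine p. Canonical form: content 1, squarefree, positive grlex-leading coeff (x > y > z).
First, deg p = 4.
Then, symmetries: the z-axis is an axis of rotation, so x and y enter only as x² + y².
Then, against the integer gridlines: a circular section at z = 1 has radius between 1 and 2.
Finally, fitting integer coefficients to these (and the overall shape) gives p.

2*x^4 + 4*x^2*y^2 + 2*y^4 - 3*x^2 - 3*y^2 + z^2 - 2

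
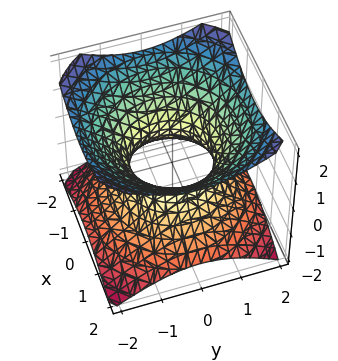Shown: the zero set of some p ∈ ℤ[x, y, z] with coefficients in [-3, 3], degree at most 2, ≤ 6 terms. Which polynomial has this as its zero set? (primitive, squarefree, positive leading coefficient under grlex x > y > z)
2*x^2 + 2*y^2 - 3*z^2 - 2

deg p = 2. An hourglass — one-sheet hyperboloid; a quadric.
Symmetries: every cross-section ⟂ z is a circle, so x, y appear only via x² + y²; it's symmetric under z → −z, forcing even powers of z.
Observable constraints: among the integer gridlines, it crosses the x-axis at x ∈ {-1, 1}; a circular section at z = 0 has radius exactly 1.
Putting this together gives p. Check: (0, -1, 0) on the y-axis lies on the surface, and p(0, -1, 0) = 0. ✓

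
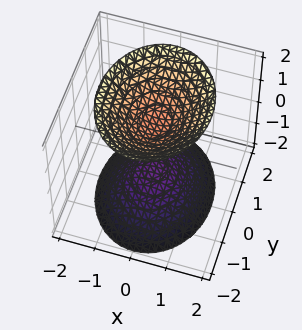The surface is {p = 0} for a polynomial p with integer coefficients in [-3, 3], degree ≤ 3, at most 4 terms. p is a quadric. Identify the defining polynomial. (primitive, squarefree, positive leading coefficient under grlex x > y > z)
3*x^2 + 2*y^2 - 2*z^2 + 2

First, the picture has 2 separate pieces. Treating them together as one polynomial.
Then, degree: two separate bowl-shaped sheets opening away from each other; a quadric, so deg p = 2.
Next, symmetries: mirror symmetry z ↦ −z ⇒ only even powers of z; mirror symmetry y ↦ −y ⇒ only even powers of y; it's symmetric under x → −x, forcing even powers of x.
Then, against the integer gridlines: it misses every integer gridline on the x-axis; it misses every integer gridline on the y-axis.
Finally, these observations pin down the coefficients. Check: (0, 0, -1) on the z-axis lies on the surface, and p(0, 0, -1) = 0. ✓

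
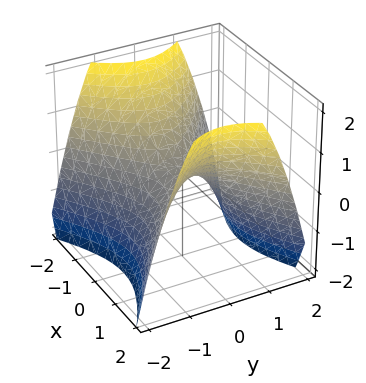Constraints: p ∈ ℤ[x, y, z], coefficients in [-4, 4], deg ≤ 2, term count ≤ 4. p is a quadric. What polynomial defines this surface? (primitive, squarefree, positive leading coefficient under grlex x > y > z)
First, the degree is 2 — a hyperbolic paraboloid; a quadric.
Next, symmetries: mirror symmetry x ↦ −x ⇒ only even powers of x; the y ↦ −y reflection is a symmetry, so y appears only in even powers.
Then, observable constraints: it crosses the y-axis at the gridline y = 0; one z-axis crossing is at z = 0.
Finally, matching integer coefficients to the picture gives p.

2*x^2 - 3*y^2 - 3*z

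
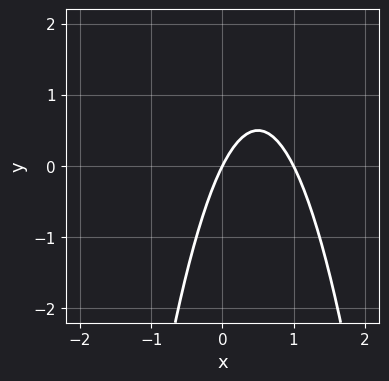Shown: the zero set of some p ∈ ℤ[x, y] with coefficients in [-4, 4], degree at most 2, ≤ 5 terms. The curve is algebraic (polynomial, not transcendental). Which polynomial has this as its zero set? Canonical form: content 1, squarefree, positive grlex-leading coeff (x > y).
(a) deg p = 2.
(b) Reading off the gridlines: one y-axis crossing is at y = 0; among the integer gridlines, it crosses the x-axis at x ∈ {0, 1}.
(c) Matching integer coefficients to the picture gives p.

2*x^2 - 2*x + y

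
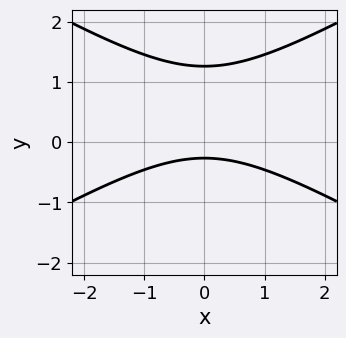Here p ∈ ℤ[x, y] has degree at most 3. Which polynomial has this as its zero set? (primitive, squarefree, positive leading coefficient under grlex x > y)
x^2 - 3*y^2 + 3*y + 1

(a) Degree: no degree-1 curve has this shape, so deg p = 2.
(b) Symmetries: the x ↦ −x reflection is a symmetry, so x appears only in even powers.
(c) Checking where it meets the axes: the curve avoids every integer x-axis point in the box.
(d) Together with the visible shape, these determine p as stated.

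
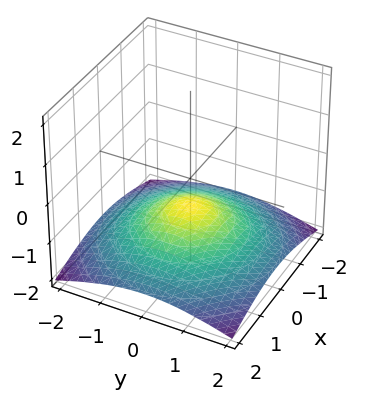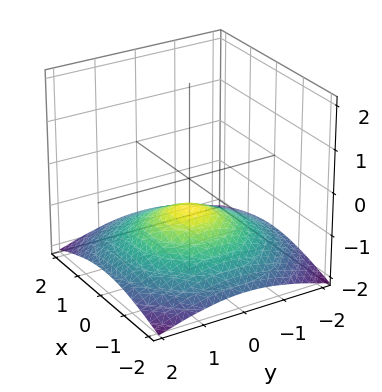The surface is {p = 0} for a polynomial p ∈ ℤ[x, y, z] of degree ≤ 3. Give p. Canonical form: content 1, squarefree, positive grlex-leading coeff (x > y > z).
3*z^3 + 3*x^2 + 3*y^2 + 1

1. deg p = 3. The shape is more complex than any degree-2 surface.
2. Checking where it meets the axes: no x-intercept at any integer in the box; it misses every integer gridline on the y-axis.
3. Assembling these constraints gives the stated polynomial.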